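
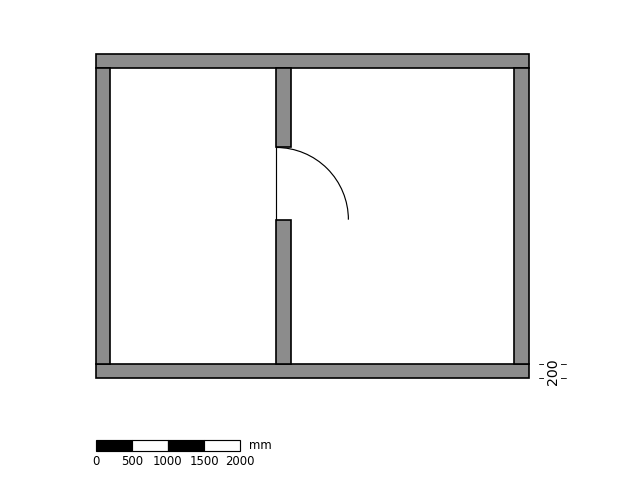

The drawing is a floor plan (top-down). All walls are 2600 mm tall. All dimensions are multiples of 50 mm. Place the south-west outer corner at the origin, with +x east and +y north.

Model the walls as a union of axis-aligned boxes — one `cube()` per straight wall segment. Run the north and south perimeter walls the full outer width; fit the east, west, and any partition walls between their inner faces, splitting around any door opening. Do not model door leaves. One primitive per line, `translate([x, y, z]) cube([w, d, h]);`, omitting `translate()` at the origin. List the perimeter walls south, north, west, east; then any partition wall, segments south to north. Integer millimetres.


cube([6000, 200, 2600]);
translate([0, 4300, 0]) cube([6000, 200, 2600]);
translate([0, 200, 0]) cube([200, 4100, 2600]);
translate([5800, 200, 0]) cube([200, 4100, 2600]);
translate([2500, 200, 0]) cube([200, 2000, 2600]);
translate([2500, 3200, 0]) cube([200, 1100, 2600]);


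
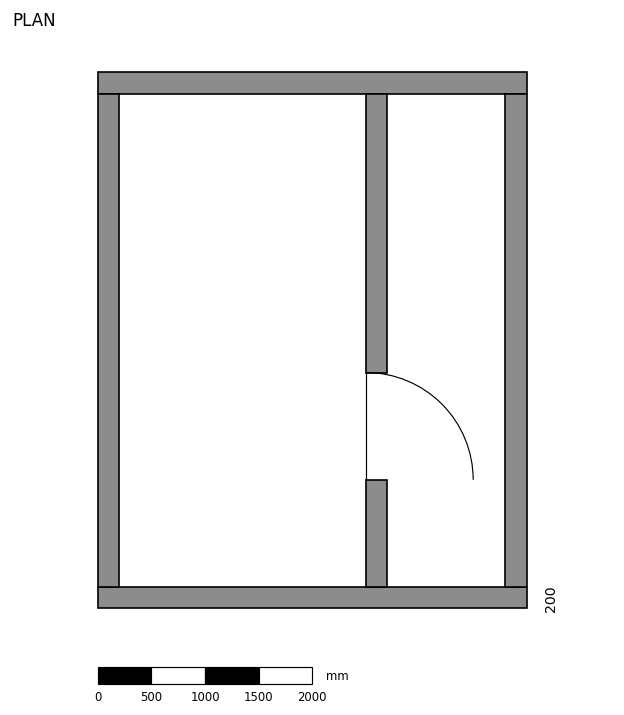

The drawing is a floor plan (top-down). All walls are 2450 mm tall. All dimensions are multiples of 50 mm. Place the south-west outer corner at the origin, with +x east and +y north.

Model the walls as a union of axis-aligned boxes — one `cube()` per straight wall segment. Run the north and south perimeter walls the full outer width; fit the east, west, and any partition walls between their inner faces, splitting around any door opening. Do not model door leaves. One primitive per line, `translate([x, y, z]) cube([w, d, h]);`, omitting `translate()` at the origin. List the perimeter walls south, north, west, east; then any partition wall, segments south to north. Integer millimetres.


cube([4000, 200, 2450]);
translate([0, 4800, 0]) cube([4000, 200, 2450]);
translate([0, 200, 0]) cube([200, 4600, 2450]);
translate([3800, 200, 0]) cube([200, 4600, 2450]);
translate([2500, 200, 0]) cube([200, 1000, 2450]);
translate([2500, 2200, 0]) cube([200, 2600, 2450]);


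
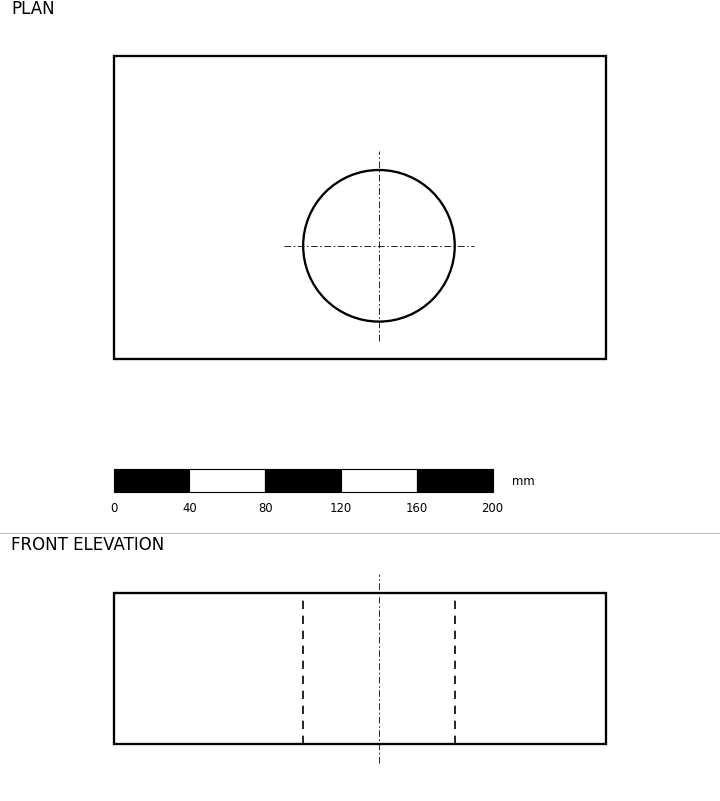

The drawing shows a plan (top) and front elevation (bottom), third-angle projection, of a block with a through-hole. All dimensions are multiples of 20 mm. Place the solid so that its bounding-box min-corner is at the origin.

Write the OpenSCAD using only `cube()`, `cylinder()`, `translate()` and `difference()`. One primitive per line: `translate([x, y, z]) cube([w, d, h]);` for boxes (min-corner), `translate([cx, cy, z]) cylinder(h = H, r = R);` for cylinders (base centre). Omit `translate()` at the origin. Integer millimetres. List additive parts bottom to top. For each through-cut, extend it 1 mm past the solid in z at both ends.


difference() {
  cube([260, 160, 80]);
  translate([140, 60, -1]) cylinder(h = 82, r = 40);
}


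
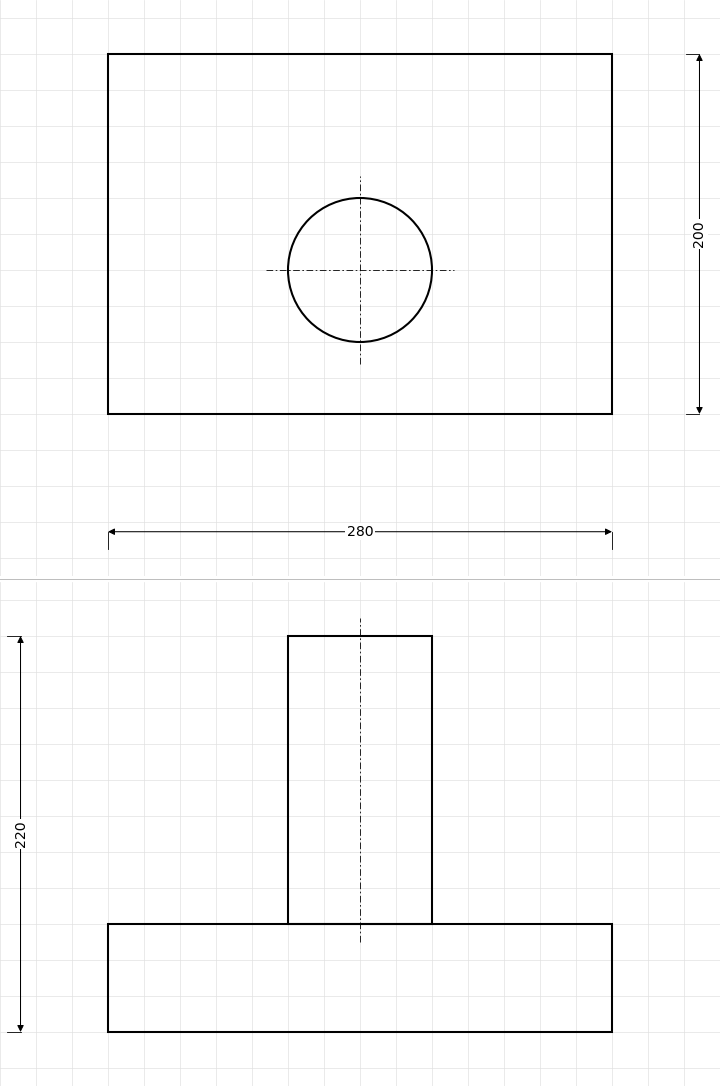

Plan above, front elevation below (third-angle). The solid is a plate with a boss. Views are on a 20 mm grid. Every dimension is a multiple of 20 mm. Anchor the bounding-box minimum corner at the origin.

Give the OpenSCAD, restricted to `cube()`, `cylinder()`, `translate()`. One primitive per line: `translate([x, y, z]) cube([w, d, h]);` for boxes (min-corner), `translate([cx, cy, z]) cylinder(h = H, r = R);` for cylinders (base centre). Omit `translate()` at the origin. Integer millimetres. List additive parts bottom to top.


cube([280, 200, 60]);
translate([140, 80, 60]) cylinder(h = 160, r = 40);


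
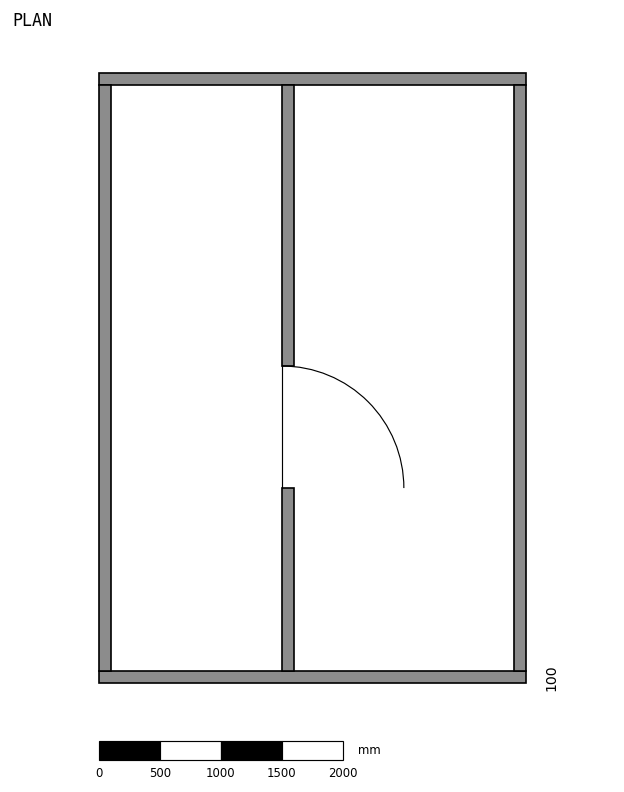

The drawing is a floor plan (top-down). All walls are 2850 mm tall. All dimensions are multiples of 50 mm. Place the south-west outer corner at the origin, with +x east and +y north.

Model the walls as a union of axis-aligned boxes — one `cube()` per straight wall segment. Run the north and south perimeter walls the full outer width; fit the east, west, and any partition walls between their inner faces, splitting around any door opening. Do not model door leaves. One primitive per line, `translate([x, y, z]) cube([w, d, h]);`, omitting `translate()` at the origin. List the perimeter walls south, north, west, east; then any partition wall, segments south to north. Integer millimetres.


cube([3500, 100, 2850]);
translate([0, 4900, 0]) cube([3500, 100, 2850]);
translate([0, 100, 0]) cube([100, 4800, 2850]);
translate([3400, 100, 0]) cube([100, 4800, 2850]);
translate([1500, 100, 0]) cube([100, 1500, 2850]);
translate([1500, 2600, 0]) cube([100, 2300, 2850]);


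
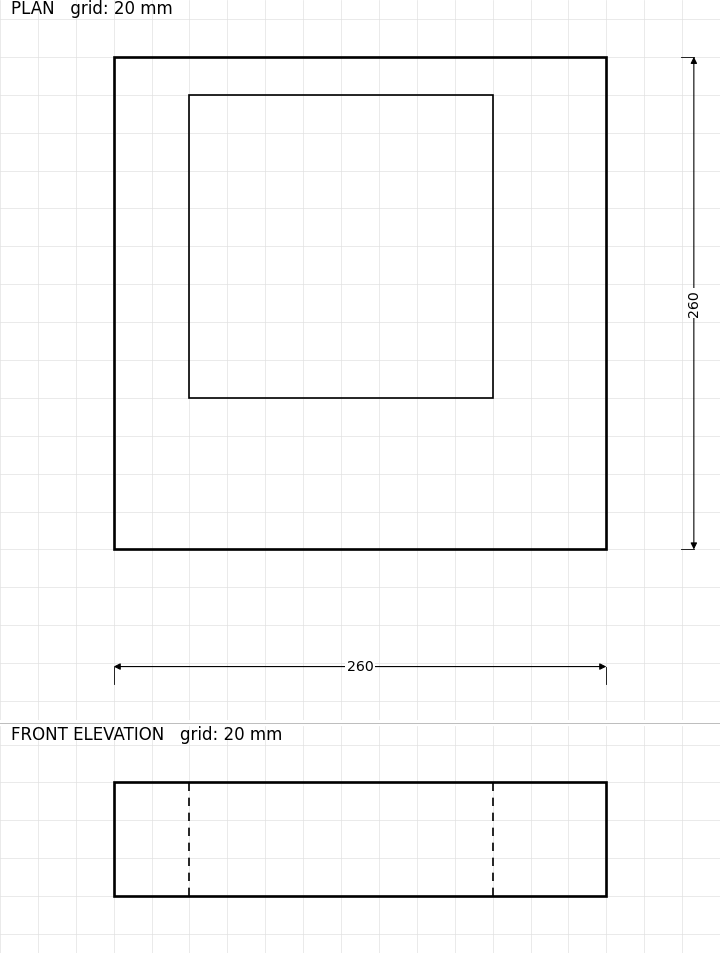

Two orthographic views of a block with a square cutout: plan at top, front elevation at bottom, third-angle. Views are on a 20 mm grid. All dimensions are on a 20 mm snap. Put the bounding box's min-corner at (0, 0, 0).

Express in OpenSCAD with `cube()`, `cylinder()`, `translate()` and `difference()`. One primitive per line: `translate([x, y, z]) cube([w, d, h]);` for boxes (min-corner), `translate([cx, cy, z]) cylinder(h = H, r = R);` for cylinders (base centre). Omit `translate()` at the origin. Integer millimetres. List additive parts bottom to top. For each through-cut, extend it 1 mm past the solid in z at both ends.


difference() {
  cube([260, 260, 60]);
  translate([40, 80, -1]) cube([160, 160, 62]);
}


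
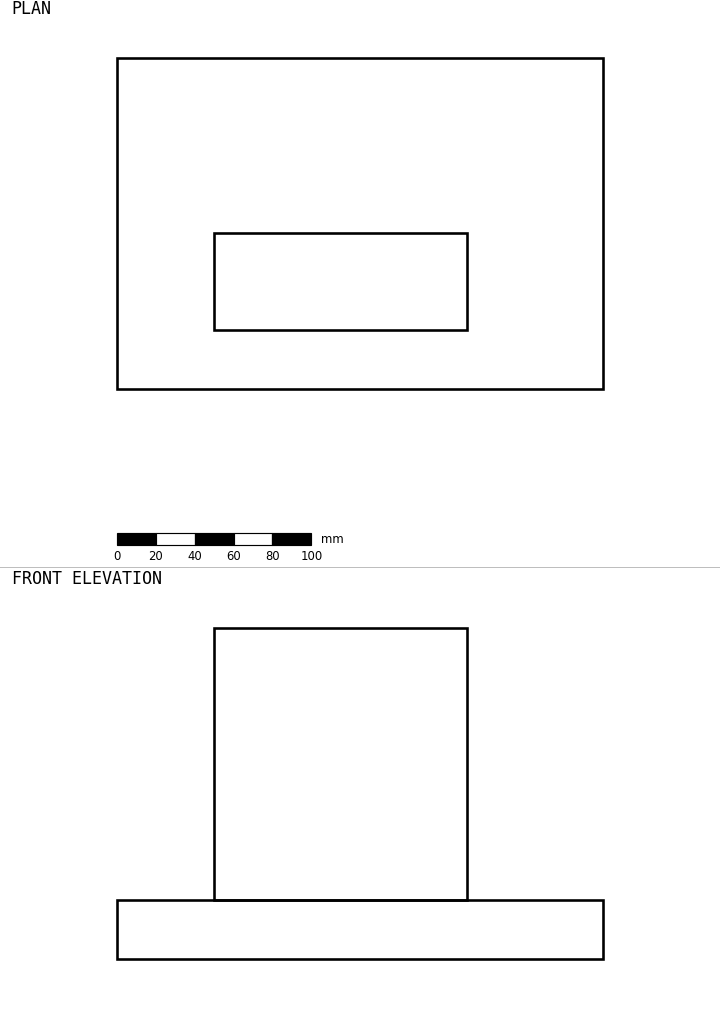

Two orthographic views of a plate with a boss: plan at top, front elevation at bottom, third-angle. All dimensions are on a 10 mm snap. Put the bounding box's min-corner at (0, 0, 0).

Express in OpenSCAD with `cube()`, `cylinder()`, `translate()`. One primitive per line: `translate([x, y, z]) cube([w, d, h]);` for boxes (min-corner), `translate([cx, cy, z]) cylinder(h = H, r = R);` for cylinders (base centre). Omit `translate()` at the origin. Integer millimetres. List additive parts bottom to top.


cube([250, 170, 30]);
translate([50, 30, 30]) cube([130, 50, 140]);


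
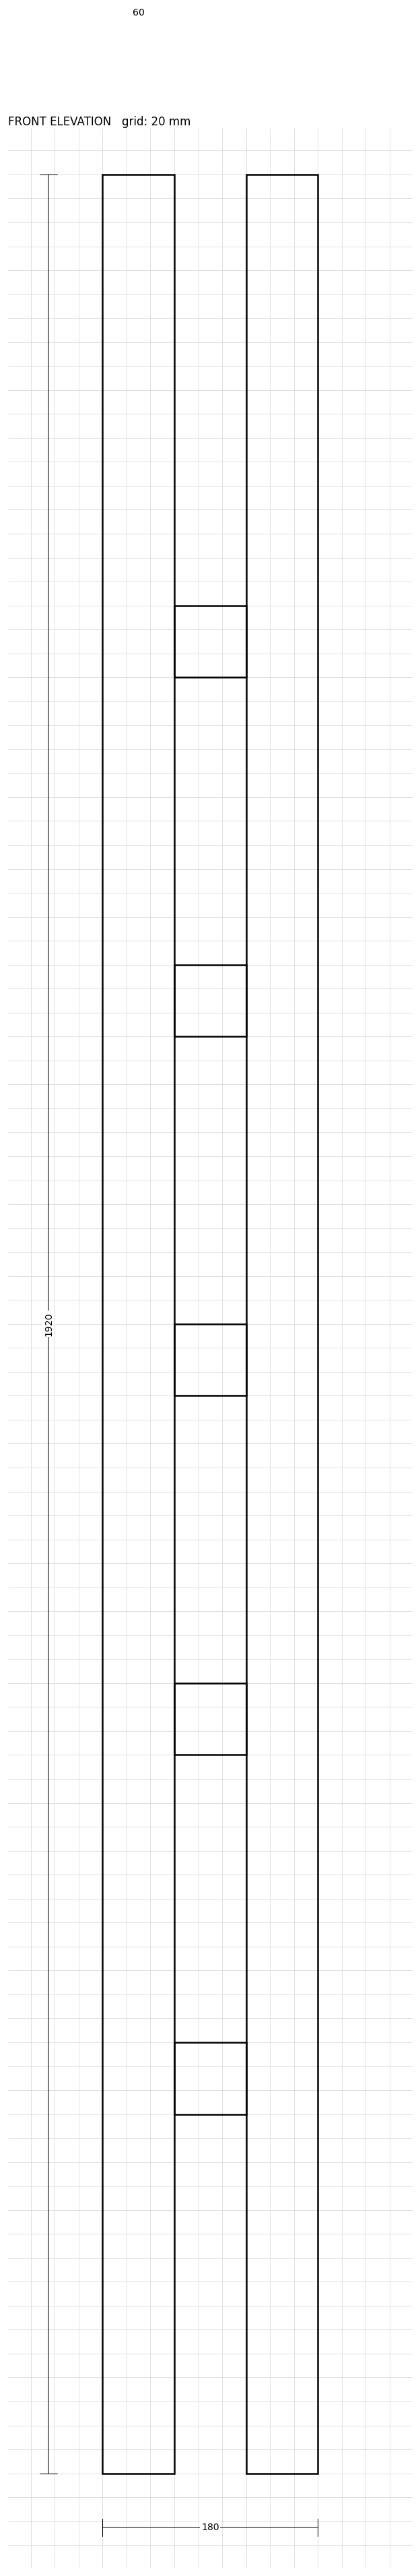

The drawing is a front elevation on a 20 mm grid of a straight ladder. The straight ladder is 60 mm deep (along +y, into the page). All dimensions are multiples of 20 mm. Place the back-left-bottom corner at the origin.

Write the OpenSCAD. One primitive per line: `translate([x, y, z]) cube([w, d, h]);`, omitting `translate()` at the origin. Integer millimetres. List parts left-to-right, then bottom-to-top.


cube([60, 60, 1920]);
translate([60, 0, 300]) cube([60, 60, 60]);
translate([60, 0, 600]) cube([60, 60, 60]);
translate([60, 0, 900]) cube([60, 60, 60]);
translate([60, 0, 1200]) cube([60, 60, 60]);
translate([60, 0, 1500]) cube([60, 60, 60]);
translate([120, 0, 0]) cube([60, 60, 1920]);


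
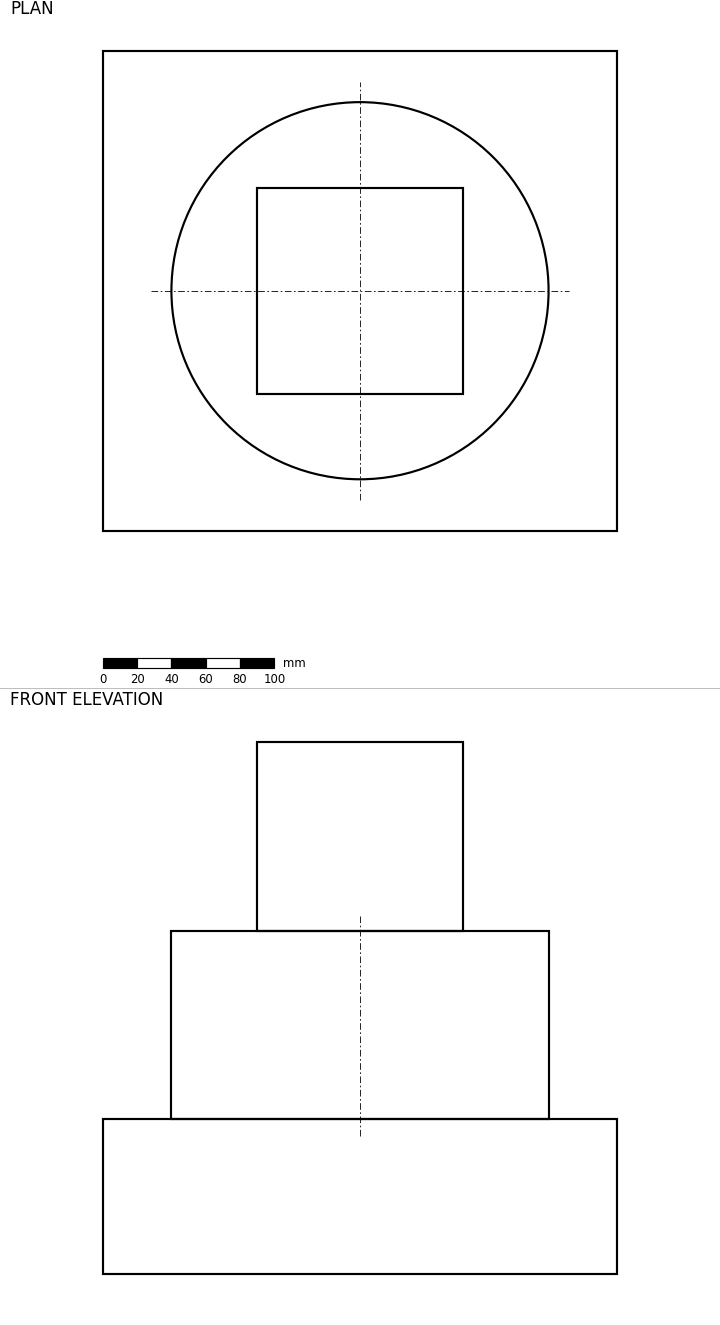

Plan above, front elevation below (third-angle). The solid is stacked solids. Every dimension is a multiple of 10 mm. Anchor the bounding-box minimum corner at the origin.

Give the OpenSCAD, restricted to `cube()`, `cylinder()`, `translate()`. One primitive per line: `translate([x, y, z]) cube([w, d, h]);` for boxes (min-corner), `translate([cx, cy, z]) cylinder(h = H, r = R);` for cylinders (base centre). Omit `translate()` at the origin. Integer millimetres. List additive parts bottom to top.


cube([300, 280, 90]);
translate([150, 140, 90]) cylinder(h = 110, r = 110);
translate([90, 80, 200]) cube([120, 120, 110]);


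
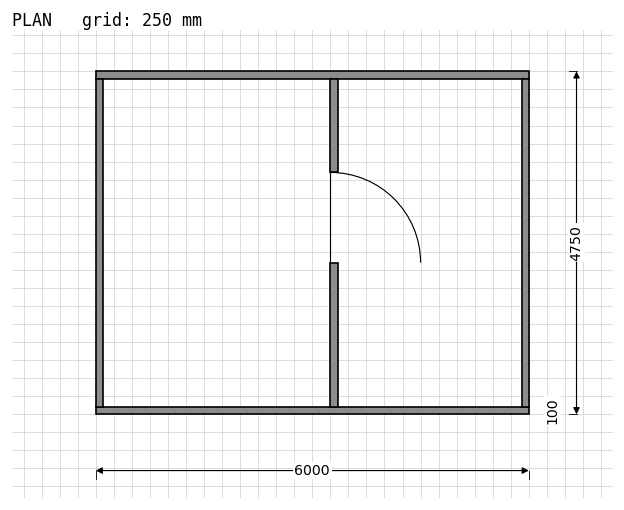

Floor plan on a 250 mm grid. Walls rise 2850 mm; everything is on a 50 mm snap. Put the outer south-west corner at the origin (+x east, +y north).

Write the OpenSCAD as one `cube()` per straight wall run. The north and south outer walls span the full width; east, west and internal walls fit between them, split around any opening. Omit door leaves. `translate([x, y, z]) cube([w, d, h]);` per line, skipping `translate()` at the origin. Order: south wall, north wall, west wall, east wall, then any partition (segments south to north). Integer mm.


cube([6000, 100, 2850]);
translate([0, 4650, 0]) cube([6000, 100, 2850]);
translate([0, 100, 0]) cube([100, 4550, 2850]);
translate([5900, 100, 0]) cube([100, 4550, 2850]);
translate([3250, 100, 0]) cube([100, 2000, 2850]);
translate([3250, 3350, 0]) cube([100, 1300, 2850]);


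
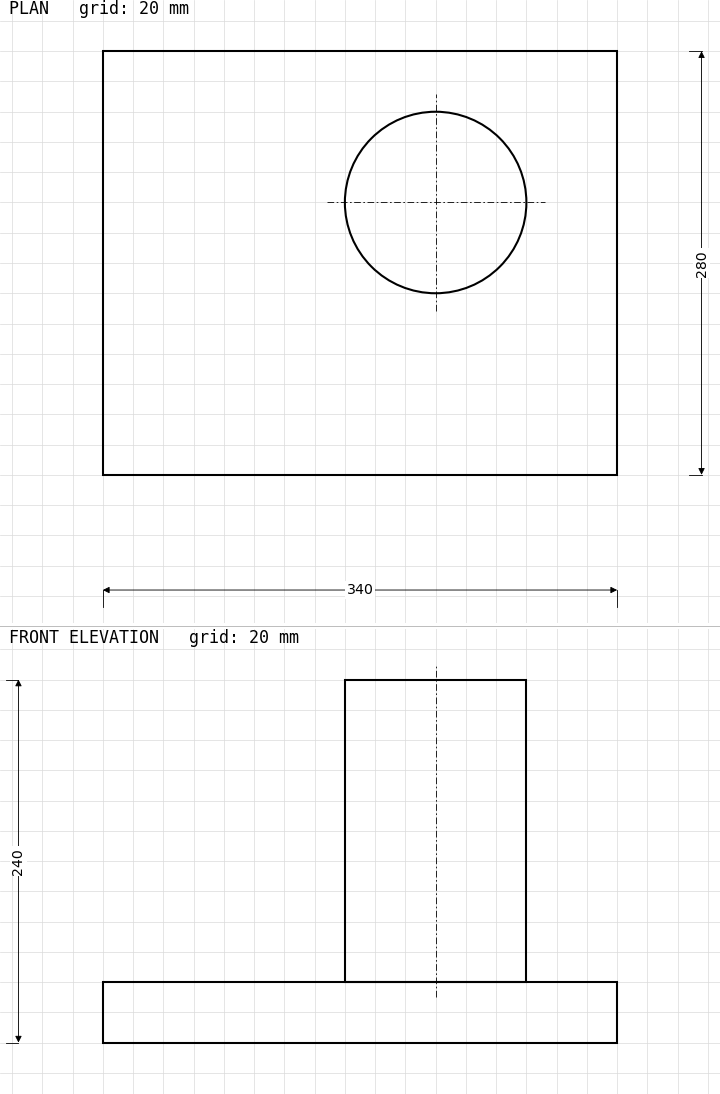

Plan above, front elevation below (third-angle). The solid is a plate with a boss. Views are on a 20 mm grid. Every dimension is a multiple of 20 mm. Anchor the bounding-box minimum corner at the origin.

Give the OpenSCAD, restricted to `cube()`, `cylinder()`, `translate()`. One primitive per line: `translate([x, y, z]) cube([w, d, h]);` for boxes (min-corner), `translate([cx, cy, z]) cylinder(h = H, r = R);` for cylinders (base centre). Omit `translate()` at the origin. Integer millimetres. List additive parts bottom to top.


cube([340, 280, 40]);
translate([220, 180, 40]) cylinder(h = 200, r = 60);


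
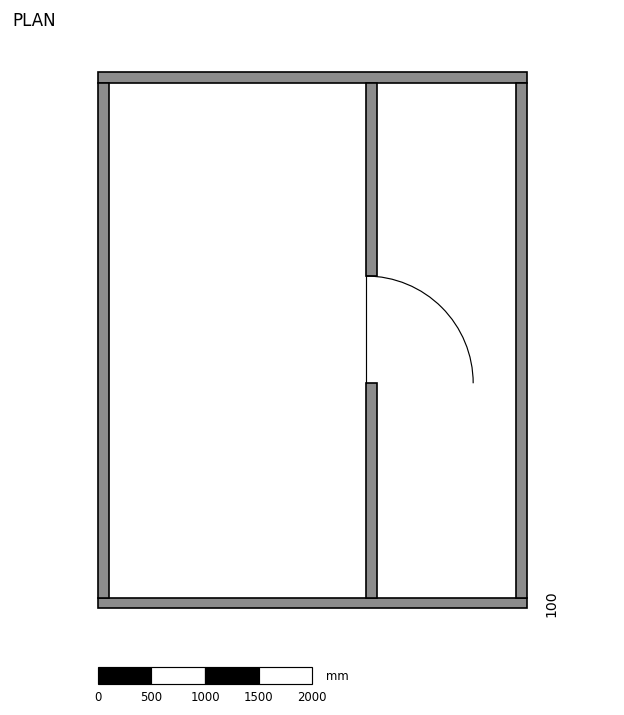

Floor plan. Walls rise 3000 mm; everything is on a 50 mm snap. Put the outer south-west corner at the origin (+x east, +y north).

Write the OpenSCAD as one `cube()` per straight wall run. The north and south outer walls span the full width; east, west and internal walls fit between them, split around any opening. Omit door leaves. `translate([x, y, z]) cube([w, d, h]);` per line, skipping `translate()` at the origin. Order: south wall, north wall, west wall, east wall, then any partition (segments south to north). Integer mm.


cube([4000, 100, 3000]);
translate([0, 4900, 0]) cube([4000, 100, 3000]);
translate([0, 100, 0]) cube([100, 4800, 3000]);
translate([3900, 100, 0]) cube([100, 4800, 3000]);
translate([2500, 100, 0]) cube([100, 2000, 3000]);
translate([2500, 3100, 0]) cube([100, 1800, 3000]);


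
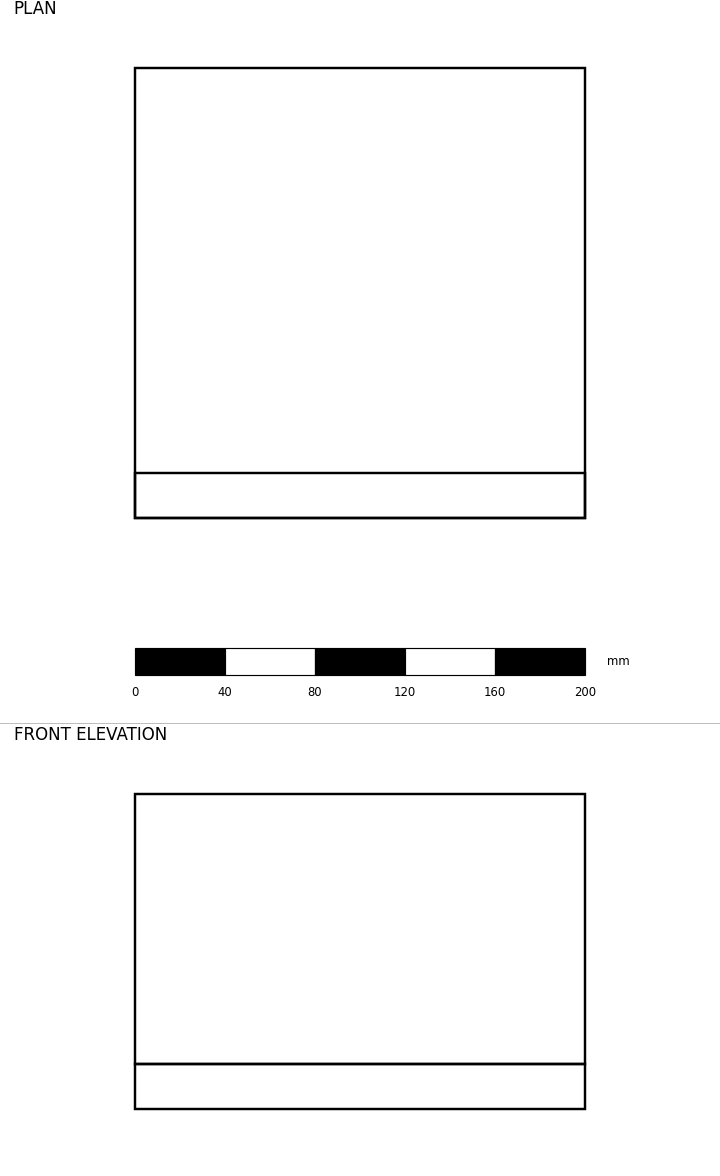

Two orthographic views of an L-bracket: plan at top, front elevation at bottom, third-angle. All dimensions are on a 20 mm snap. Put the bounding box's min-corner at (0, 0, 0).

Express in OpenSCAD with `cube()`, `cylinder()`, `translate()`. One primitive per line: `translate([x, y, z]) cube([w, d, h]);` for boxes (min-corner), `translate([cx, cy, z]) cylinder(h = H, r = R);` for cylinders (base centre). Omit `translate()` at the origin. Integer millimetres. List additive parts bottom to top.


cube([200, 200, 20]);
translate([0, 0, 20]) cube([200, 20, 120]);


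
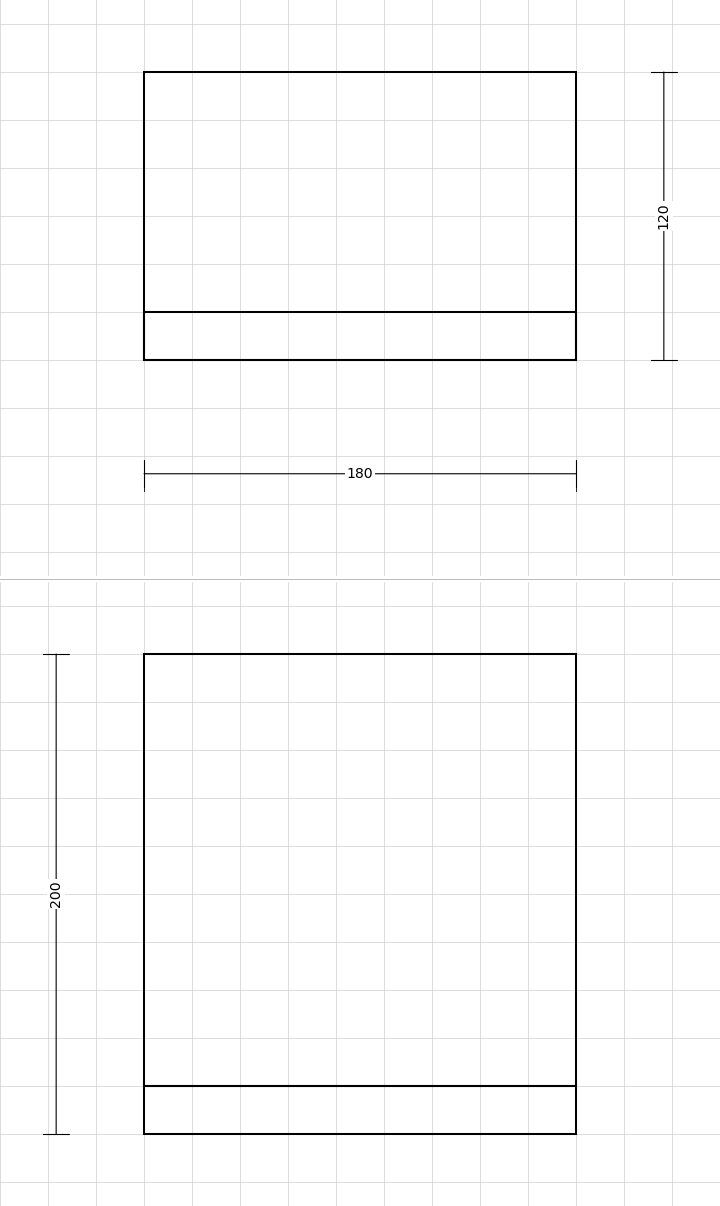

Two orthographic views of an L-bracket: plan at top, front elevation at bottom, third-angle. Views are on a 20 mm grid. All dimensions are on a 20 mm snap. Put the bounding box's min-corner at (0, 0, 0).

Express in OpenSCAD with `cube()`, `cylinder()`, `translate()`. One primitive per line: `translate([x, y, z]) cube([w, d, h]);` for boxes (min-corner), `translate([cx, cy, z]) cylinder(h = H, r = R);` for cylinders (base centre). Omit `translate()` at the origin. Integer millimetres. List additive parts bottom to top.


cube([180, 120, 20]);
translate([0, 0, 20]) cube([180, 20, 180]);


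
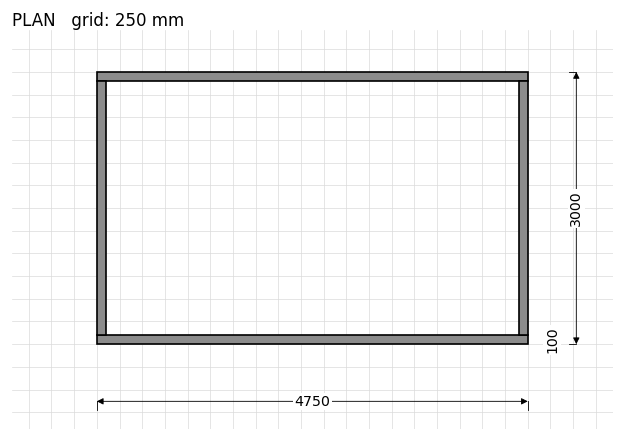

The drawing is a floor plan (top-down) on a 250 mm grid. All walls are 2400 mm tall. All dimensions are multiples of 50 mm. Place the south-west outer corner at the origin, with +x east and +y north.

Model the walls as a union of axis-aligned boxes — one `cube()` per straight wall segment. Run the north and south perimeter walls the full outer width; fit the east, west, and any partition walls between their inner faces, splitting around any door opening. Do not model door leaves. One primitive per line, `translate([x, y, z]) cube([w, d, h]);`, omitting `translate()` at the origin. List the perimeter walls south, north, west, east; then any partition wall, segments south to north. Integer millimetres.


cube([4750, 100, 2400]);
translate([0, 2900, 0]) cube([4750, 100, 2400]);
translate([0, 100, 0]) cube([100, 2800, 2400]);
translate([4650, 100, 0]) cube([100, 2800, 2400]);


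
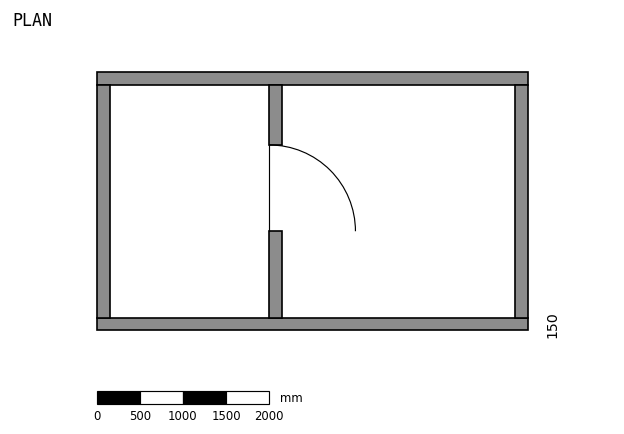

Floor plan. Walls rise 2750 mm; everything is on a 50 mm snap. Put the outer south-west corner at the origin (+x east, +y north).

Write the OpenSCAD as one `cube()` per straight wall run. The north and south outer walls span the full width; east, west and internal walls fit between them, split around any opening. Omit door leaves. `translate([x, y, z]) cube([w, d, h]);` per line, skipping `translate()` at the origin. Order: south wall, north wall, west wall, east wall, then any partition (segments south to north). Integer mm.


cube([5000, 150, 2750]);
translate([0, 2850, 0]) cube([5000, 150, 2750]);
translate([0, 150, 0]) cube([150, 2700, 2750]);
translate([4850, 150, 0]) cube([150, 2700, 2750]);
translate([2000, 150, 0]) cube([150, 1000, 2750]);
translate([2000, 2150, 0]) cube([150, 700, 2750]);


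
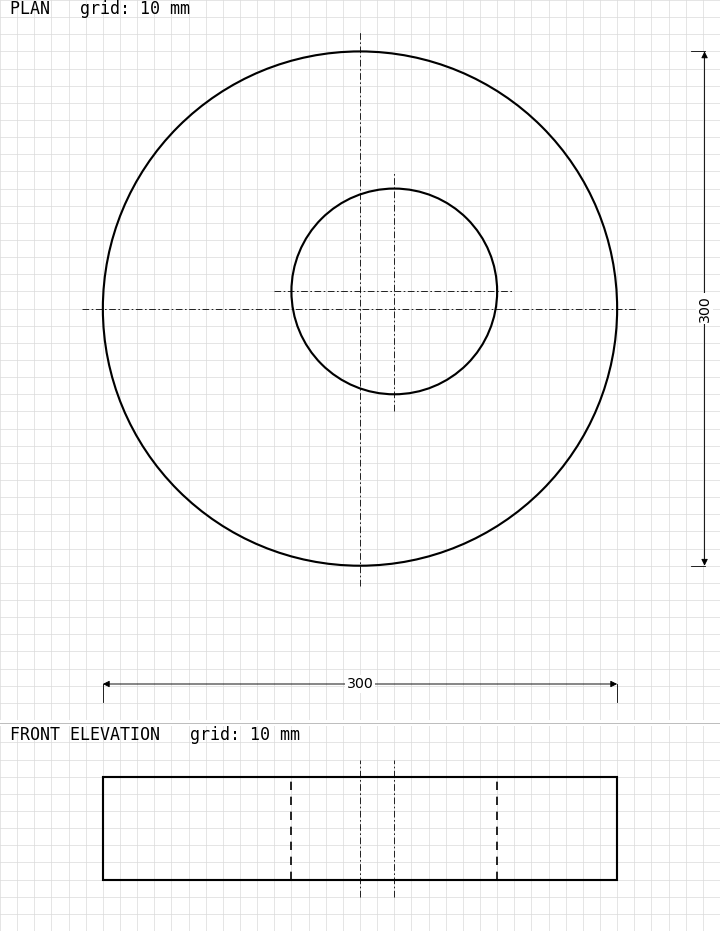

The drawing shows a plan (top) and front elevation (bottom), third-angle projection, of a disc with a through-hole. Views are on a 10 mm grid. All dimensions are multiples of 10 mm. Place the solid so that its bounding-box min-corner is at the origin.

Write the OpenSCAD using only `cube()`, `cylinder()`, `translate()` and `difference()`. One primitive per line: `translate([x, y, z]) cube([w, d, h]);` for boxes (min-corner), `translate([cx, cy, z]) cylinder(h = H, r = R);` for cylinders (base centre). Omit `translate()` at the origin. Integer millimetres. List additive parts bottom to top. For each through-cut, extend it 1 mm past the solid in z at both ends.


difference() {
  translate([150, 150, 0]) cylinder(h = 60, r = 150);
  translate([170, 160, -1]) cylinder(h = 62, r = 60);
}


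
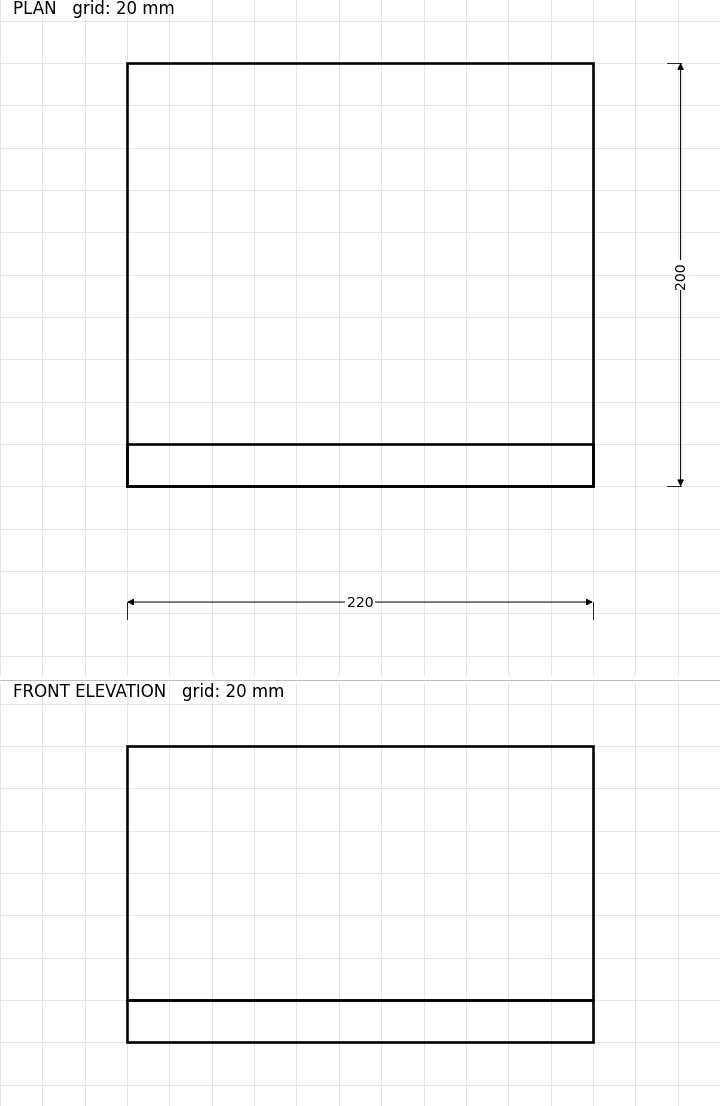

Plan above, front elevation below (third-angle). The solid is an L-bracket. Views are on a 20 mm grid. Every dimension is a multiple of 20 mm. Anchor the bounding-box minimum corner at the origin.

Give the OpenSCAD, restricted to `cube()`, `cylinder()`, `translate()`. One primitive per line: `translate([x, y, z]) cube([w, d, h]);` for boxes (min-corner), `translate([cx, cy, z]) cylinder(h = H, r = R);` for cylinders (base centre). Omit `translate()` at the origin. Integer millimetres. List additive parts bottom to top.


cube([220, 200, 20]);
translate([0, 0, 20]) cube([220, 20, 120]);


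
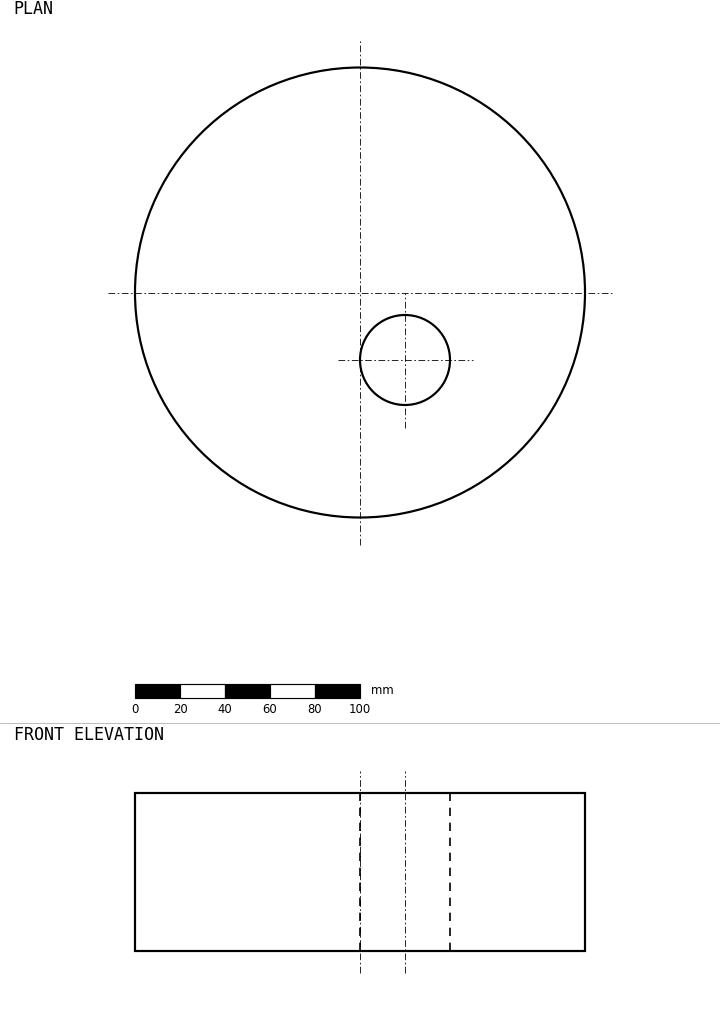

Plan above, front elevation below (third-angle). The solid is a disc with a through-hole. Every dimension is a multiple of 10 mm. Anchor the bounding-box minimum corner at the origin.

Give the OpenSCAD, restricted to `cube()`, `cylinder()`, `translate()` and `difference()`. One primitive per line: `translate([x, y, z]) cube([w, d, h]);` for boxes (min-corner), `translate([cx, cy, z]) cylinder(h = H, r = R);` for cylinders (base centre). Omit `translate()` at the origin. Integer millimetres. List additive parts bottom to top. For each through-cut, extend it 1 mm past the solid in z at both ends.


difference() {
  translate([100, 100, 0]) cylinder(h = 70, r = 100);
  translate([120, 70, -1]) cylinder(h = 72, r = 20);
}


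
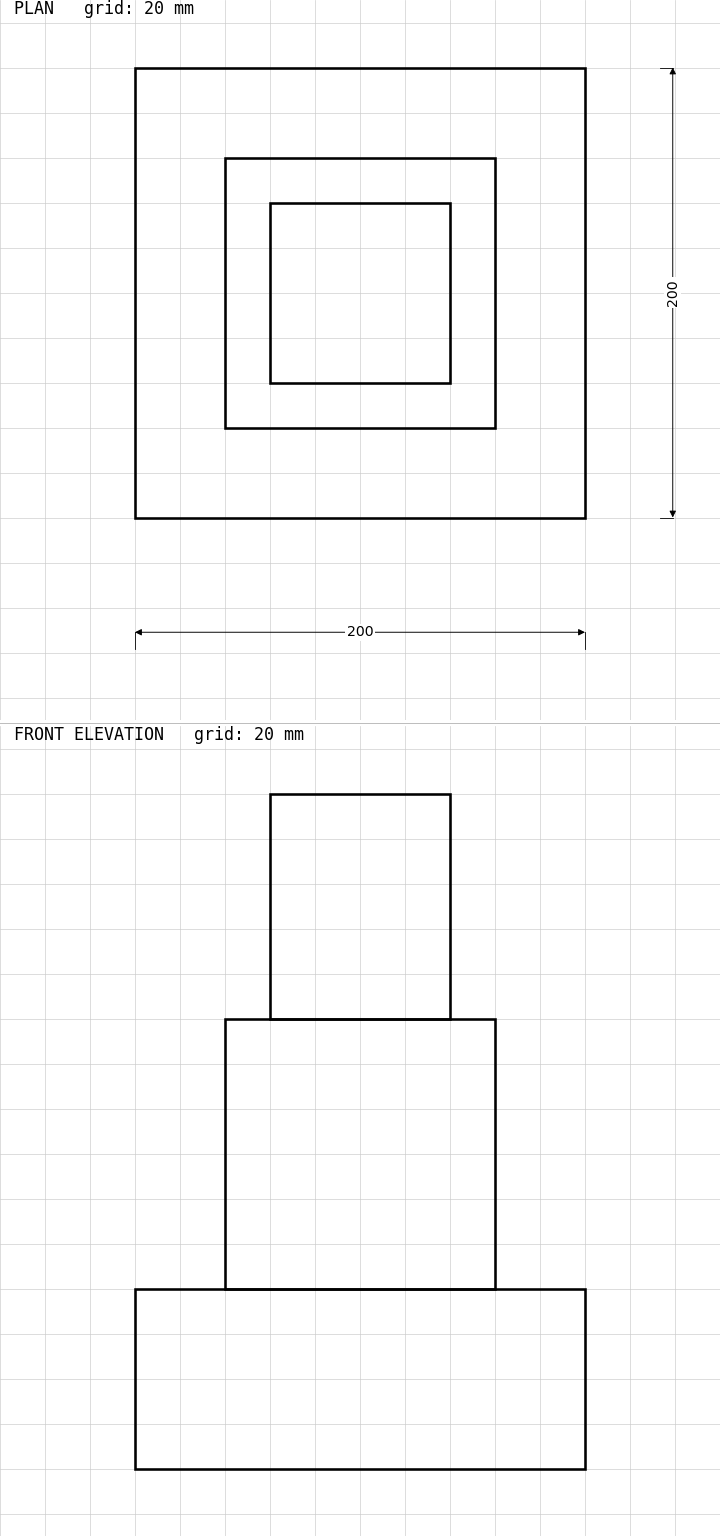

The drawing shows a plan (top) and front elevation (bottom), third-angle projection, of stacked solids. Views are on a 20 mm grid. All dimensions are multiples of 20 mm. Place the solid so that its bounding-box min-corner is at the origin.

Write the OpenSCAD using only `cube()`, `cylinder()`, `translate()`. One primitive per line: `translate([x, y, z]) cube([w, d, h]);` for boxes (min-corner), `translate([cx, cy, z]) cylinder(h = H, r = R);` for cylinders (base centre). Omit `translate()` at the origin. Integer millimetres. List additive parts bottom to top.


cube([200, 200, 80]);
translate([40, 40, 80]) cube([120, 120, 120]);
translate([60, 60, 200]) cube([80, 80, 100]);


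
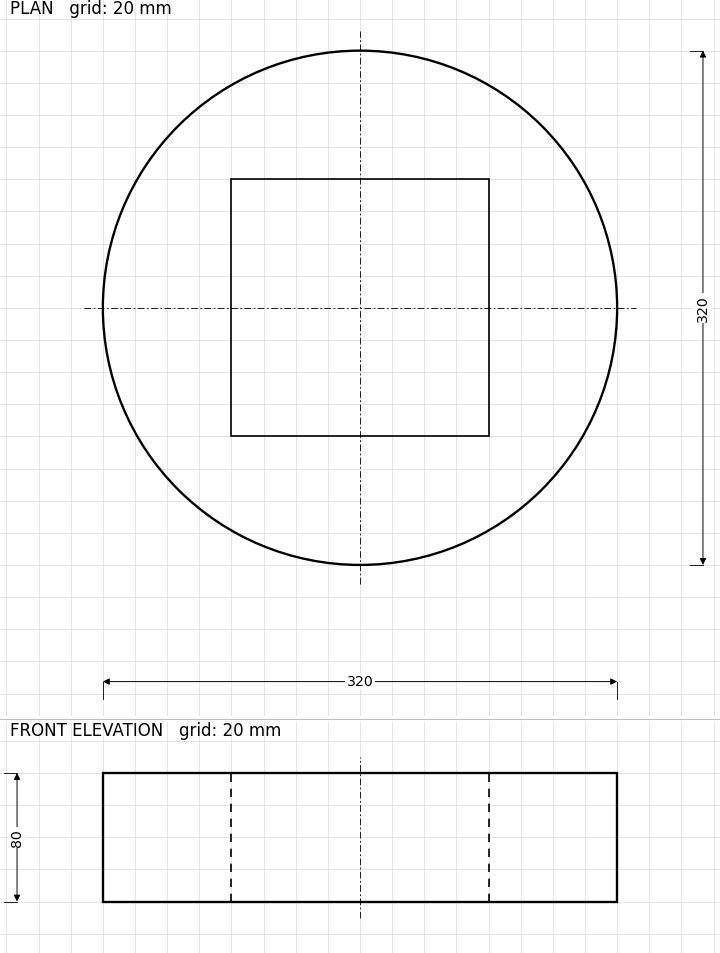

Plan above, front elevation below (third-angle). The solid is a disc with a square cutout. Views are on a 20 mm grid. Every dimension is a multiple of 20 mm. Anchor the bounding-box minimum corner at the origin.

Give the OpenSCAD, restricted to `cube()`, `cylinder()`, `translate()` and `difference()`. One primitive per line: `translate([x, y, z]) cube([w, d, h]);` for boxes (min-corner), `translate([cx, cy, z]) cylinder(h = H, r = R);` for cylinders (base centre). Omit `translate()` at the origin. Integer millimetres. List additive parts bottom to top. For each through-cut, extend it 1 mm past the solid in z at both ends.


difference() {
  translate([160, 160, 0]) cylinder(h = 80, r = 160);
  translate([80, 80, -1]) cube([160, 160, 82]);
}


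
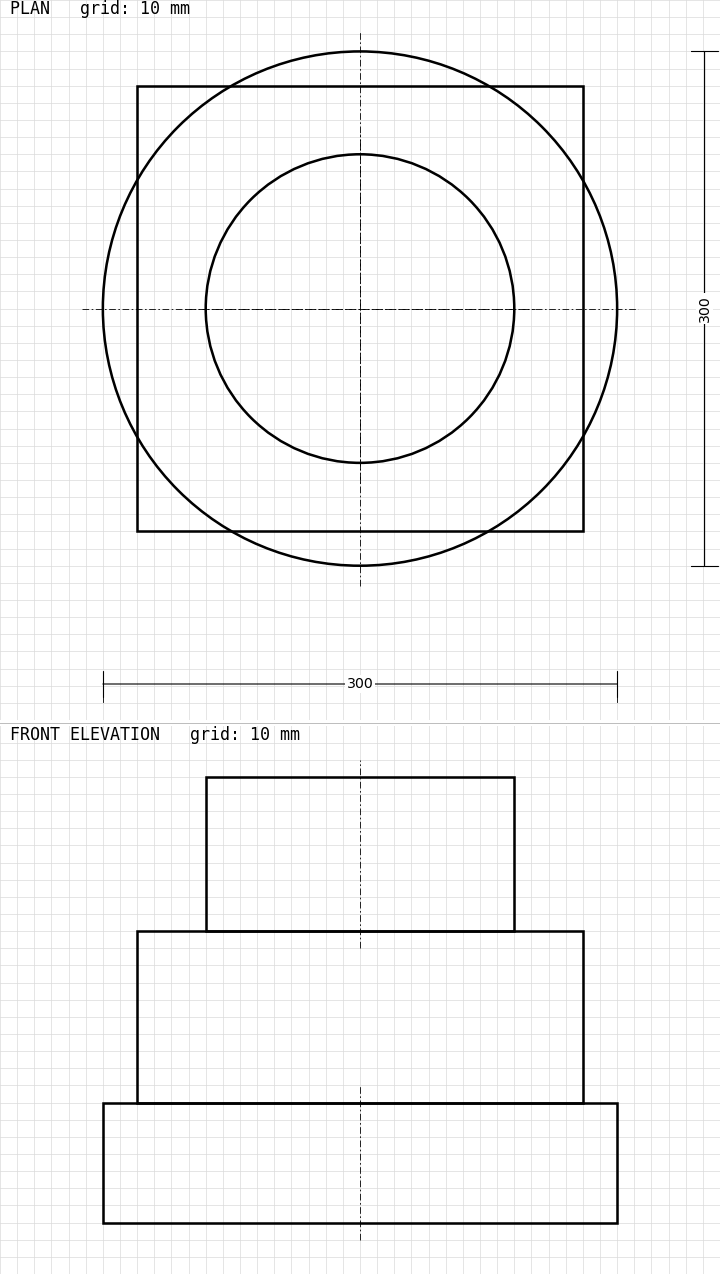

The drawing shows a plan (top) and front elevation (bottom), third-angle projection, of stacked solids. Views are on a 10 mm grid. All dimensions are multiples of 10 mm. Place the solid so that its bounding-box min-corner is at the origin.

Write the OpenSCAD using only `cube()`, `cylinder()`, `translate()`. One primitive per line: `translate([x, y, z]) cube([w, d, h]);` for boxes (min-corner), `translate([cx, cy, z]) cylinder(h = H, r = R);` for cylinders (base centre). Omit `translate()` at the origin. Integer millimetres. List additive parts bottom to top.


translate([150, 150, 0]) cylinder(h = 70, r = 150);
translate([20, 20, 70]) cube([260, 260, 100]);
translate([150, 150, 170]) cylinder(h = 90, r = 90);


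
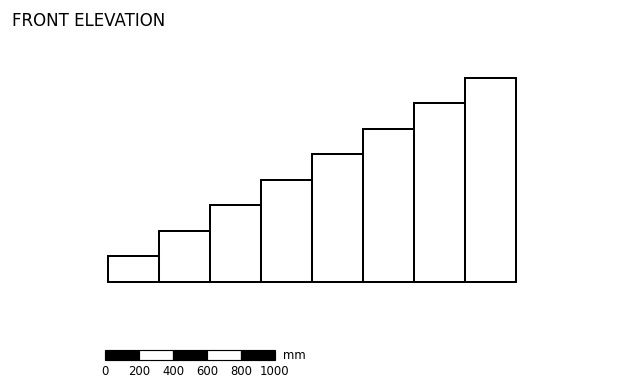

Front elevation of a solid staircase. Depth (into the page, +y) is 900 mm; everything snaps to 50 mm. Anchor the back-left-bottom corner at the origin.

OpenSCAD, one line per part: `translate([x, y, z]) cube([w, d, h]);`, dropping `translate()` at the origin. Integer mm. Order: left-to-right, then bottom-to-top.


cube([300, 900, 150]);
translate([300, 0, 0]) cube([300, 900, 300]);
translate([600, 0, 0]) cube([300, 900, 450]);
translate([900, 0, 0]) cube([300, 900, 600]);
translate([1200, 0, 0]) cube([300, 900, 750]);
translate([1500, 0, 0]) cube([300, 900, 900]);
translate([1800, 0, 0]) cube([300, 900, 1050]);
translate([2100, 0, 0]) cube([300, 900, 1200]);


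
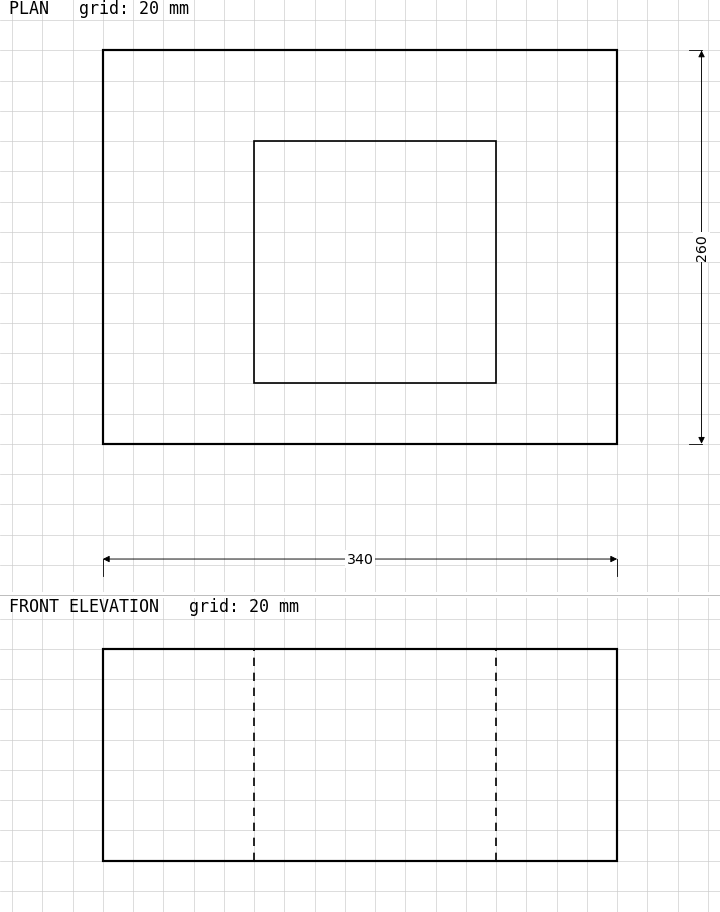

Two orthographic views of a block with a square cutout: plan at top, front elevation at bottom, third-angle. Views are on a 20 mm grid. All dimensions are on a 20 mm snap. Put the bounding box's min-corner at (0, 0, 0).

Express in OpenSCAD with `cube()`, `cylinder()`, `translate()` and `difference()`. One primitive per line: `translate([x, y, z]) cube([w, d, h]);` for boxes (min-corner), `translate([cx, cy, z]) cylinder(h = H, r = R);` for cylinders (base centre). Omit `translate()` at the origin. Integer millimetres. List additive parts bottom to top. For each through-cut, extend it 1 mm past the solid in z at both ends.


difference() {
  cube([340, 260, 140]);
  translate([100, 40, -1]) cube([160, 160, 142]);
}


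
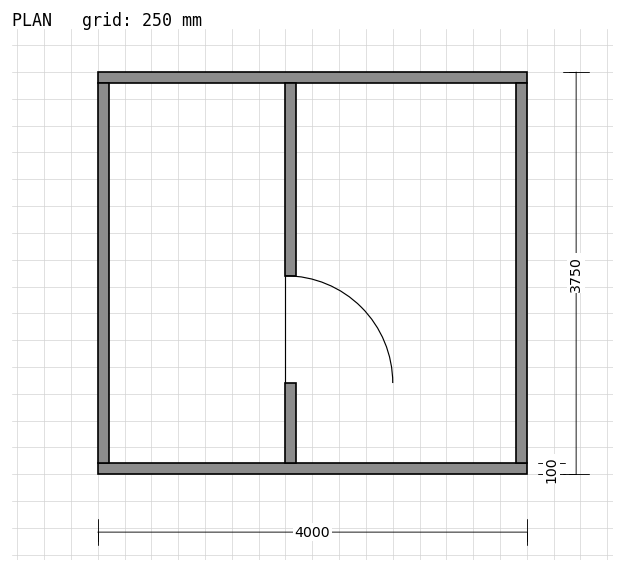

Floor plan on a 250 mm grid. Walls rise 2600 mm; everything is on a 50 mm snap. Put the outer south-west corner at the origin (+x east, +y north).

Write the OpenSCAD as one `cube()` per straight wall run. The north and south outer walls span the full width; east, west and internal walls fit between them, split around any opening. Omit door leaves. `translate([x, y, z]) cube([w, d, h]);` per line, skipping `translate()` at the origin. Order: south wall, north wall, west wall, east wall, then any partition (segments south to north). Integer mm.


cube([4000, 100, 2600]);
translate([0, 3650, 0]) cube([4000, 100, 2600]);
translate([0, 100, 0]) cube([100, 3550, 2600]);
translate([3900, 100, 0]) cube([100, 3550, 2600]);
translate([1750, 100, 0]) cube([100, 750, 2600]);
translate([1750, 1850, 0]) cube([100, 1800, 2600]);


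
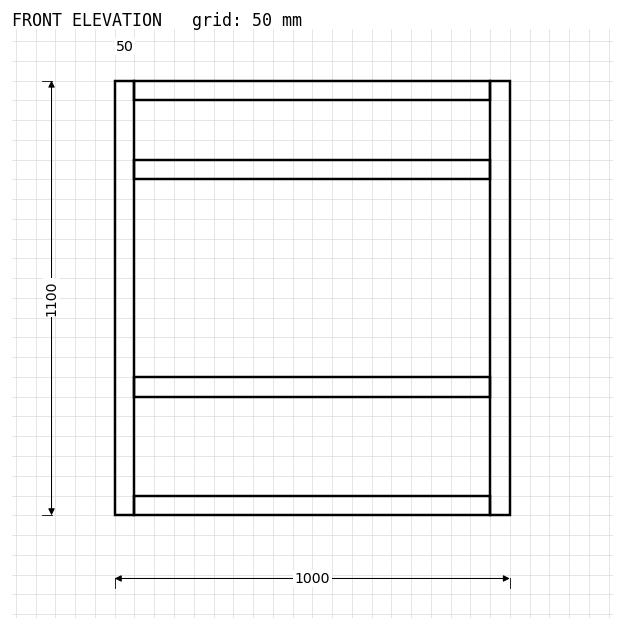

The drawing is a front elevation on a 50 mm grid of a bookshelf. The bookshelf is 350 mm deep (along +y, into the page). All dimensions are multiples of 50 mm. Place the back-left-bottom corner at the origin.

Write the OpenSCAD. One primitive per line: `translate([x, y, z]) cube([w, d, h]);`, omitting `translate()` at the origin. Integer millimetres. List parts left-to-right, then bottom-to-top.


cube([50, 350, 1100]);
translate([50, 0, 0]) cube([900, 350, 50]);
translate([50, 0, 300]) cube([900, 350, 50]);
translate([50, 0, 850]) cube([900, 350, 50]);
translate([50, 0, 1050]) cube([900, 350, 50]);
translate([950, 0, 0]) cube([50, 350, 1100]);


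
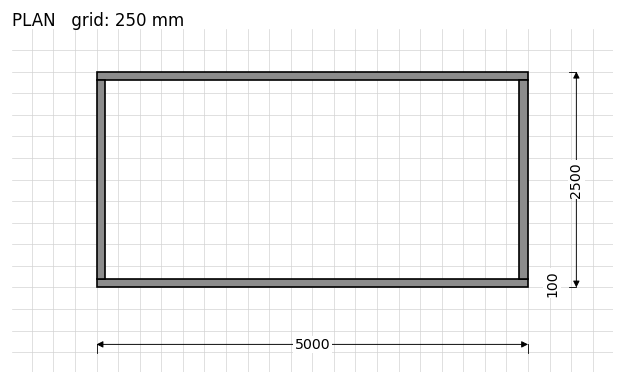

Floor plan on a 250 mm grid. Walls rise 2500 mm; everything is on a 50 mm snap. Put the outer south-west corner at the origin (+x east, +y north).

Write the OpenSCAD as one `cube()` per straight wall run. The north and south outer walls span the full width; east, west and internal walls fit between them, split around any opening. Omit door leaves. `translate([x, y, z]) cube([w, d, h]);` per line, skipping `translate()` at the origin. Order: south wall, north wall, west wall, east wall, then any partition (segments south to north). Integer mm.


cube([5000, 100, 2500]);
translate([0, 2400, 0]) cube([5000, 100, 2500]);
translate([0, 100, 0]) cube([100, 2300, 2500]);
translate([4900, 100, 0]) cube([100, 2300, 2500]);


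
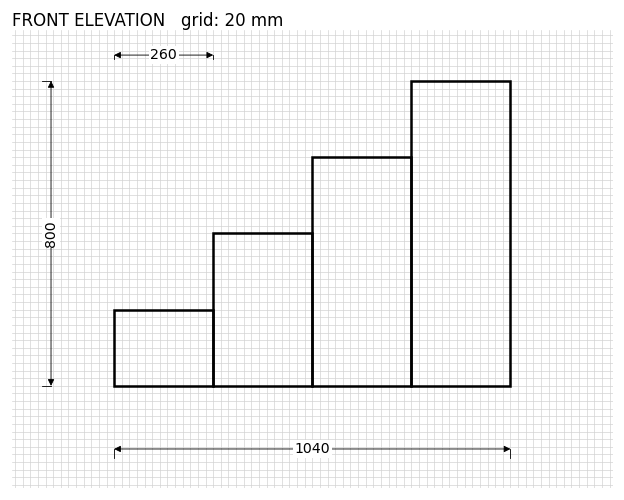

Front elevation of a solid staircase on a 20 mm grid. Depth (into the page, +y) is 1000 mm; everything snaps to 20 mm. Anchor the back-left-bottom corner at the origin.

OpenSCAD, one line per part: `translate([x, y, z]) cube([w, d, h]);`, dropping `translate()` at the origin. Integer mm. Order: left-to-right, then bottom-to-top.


cube([260, 1000, 200]);
translate([260, 0, 0]) cube([260, 1000, 400]);
translate([520, 0, 0]) cube([260, 1000, 600]);
translate([780, 0, 0]) cube([260, 1000, 800]);


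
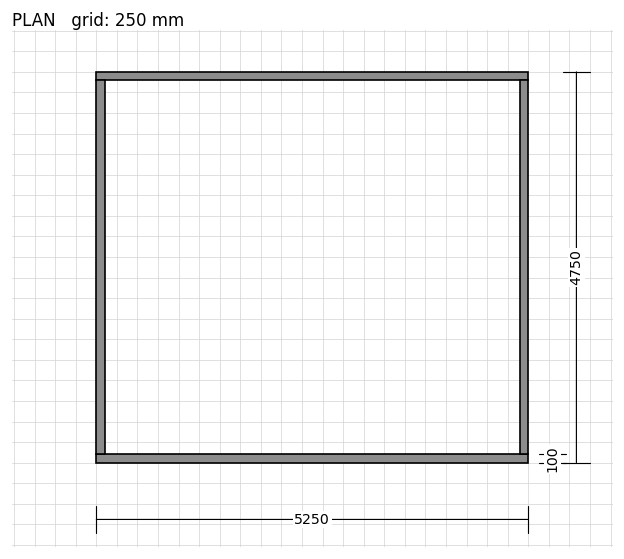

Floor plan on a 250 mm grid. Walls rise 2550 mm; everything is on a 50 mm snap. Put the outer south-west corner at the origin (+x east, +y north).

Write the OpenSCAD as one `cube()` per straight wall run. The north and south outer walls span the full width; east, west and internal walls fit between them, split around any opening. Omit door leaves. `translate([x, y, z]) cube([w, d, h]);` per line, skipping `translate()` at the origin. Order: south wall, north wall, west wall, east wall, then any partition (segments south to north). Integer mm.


cube([5250, 100, 2550]);
translate([0, 4650, 0]) cube([5250, 100, 2550]);
translate([0, 100, 0]) cube([100, 4550, 2550]);
translate([5150, 100, 0]) cube([100, 4550, 2550]);


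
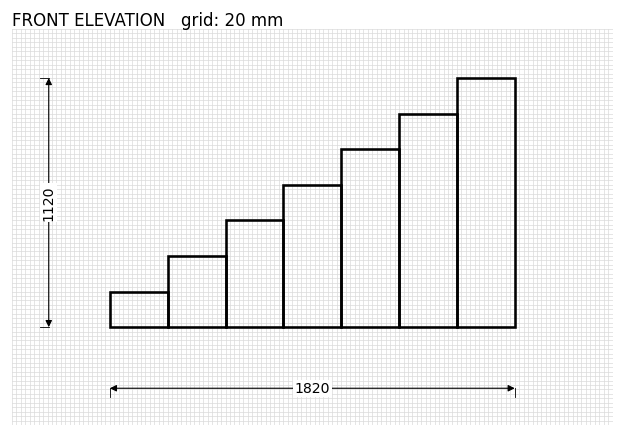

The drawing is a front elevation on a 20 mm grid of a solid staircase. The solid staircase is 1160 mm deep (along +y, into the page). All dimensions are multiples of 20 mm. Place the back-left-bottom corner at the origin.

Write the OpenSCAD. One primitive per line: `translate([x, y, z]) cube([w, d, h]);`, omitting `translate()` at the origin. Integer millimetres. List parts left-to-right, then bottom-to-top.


cube([260, 1160, 160]);
translate([260, 0, 0]) cube([260, 1160, 320]);
translate([520, 0, 0]) cube([260, 1160, 480]);
translate([780, 0, 0]) cube([260, 1160, 640]);
translate([1040, 0, 0]) cube([260, 1160, 800]);
translate([1300, 0, 0]) cube([260, 1160, 960]);
translate([1560, 0, 0]) cube([260, 1160, 1120]);


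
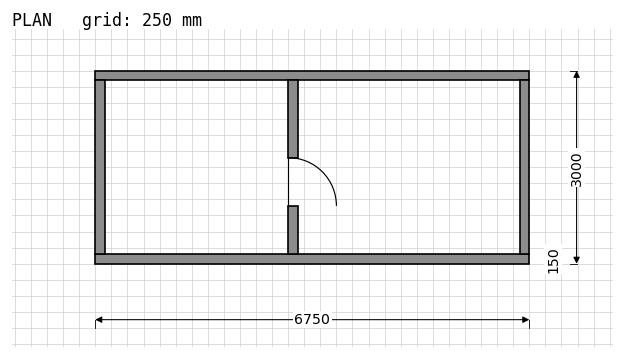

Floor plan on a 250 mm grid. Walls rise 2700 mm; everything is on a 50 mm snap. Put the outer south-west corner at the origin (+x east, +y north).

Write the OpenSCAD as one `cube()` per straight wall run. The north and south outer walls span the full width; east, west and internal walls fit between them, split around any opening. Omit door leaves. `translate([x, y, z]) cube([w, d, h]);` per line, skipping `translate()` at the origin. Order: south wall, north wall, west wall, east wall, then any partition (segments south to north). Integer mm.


cube([6750, 150, 2700]);
translate([0, 2850, 0]) cube([6750, 150, 2700]);
translate([0, 150, 0]) cube([150, 2700, 2700]);
translate([6600, 150, 0]) cube([150, 2700, 2700]);
translate([3000, 150, 0]) cube([150, 750, 2700]);
translate([3000, 1650, 0]) cube([150, 1200, 2700]);


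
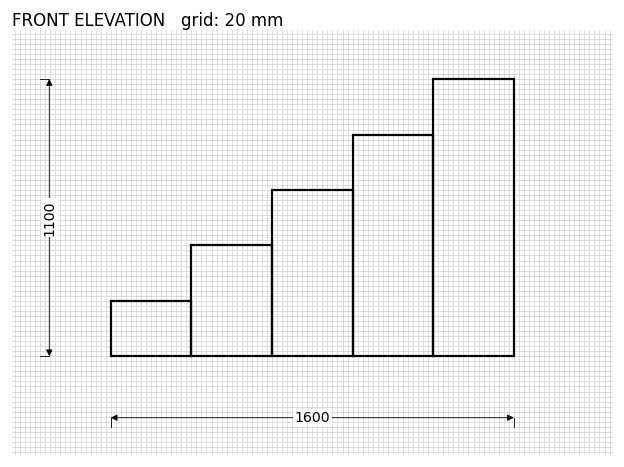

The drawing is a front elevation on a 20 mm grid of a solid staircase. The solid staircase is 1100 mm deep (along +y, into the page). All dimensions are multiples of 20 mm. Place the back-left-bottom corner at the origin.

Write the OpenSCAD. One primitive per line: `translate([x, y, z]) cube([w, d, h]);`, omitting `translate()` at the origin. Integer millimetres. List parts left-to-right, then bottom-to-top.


cube([320, 1100, 220]);
translate([320, 0, 0]) cube([320, 1100, 440]);
translate([640, 0, 0]) cube([320, 1100, 660]);
translate([960, 0, 0]) cube([320, 1100, 880]);
translate([1280, 0, 0]) cube([320, 1100, 1100]);


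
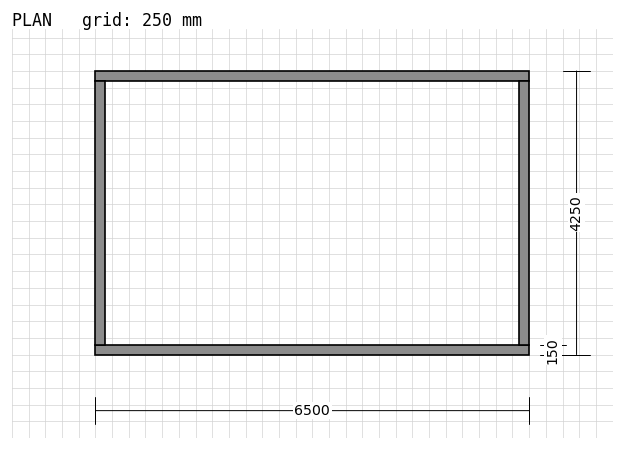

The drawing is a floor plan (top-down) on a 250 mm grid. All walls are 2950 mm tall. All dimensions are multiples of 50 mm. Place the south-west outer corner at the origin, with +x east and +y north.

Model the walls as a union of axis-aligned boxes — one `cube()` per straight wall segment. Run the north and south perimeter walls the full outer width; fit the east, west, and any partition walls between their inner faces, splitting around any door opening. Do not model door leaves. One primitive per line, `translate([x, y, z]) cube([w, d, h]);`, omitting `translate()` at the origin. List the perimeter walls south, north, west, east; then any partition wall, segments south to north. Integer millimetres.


cube([6500, 150, 2950]);
translate([0, 4100, 0]) cube([6500, 150, 2950]);
translate([0, 150, 0]) cube([150, 3950, 2950]);
translate([6350, 150, 0]) cube([150, 3950, 2950]);


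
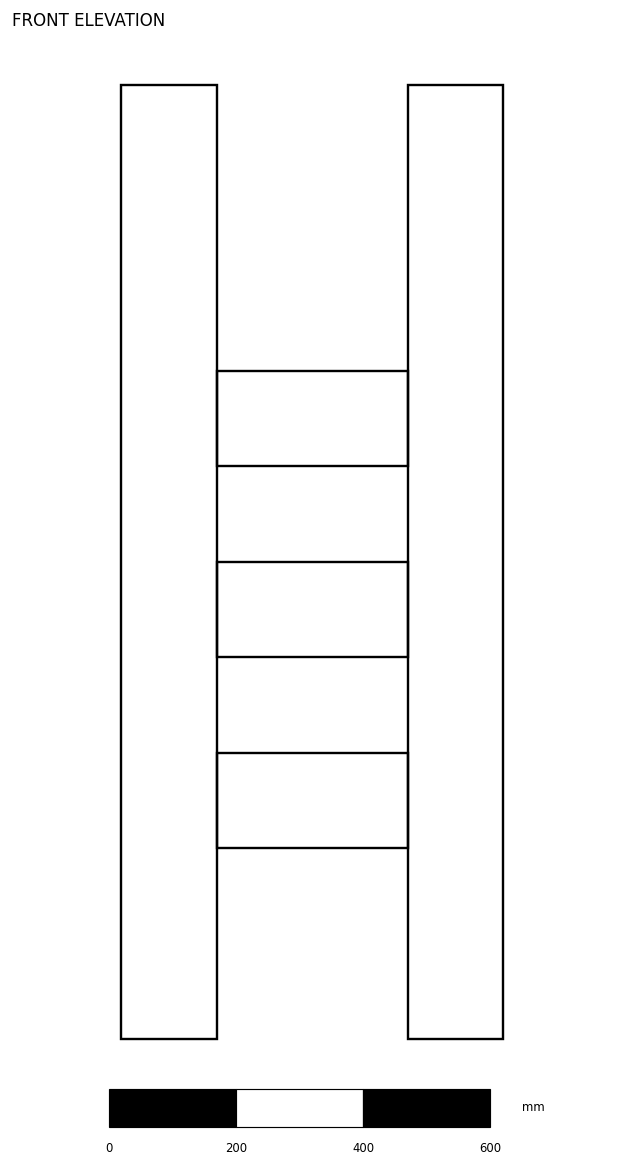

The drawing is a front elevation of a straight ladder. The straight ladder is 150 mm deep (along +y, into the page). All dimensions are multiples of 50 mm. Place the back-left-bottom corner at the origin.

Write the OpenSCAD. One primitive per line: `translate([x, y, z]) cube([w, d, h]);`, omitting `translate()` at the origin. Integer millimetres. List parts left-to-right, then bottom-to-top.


cube([150, 150, 1500]);
translate([150, 0, 300]) cube([300, 150, 150]);
translate([150, 0, 600]) cube([300, 150, 150]);
translate([150, 0, 900]) cube([300, 150, 150]);
translate([450, 0, 0]) cube([150, 150, 1500]);


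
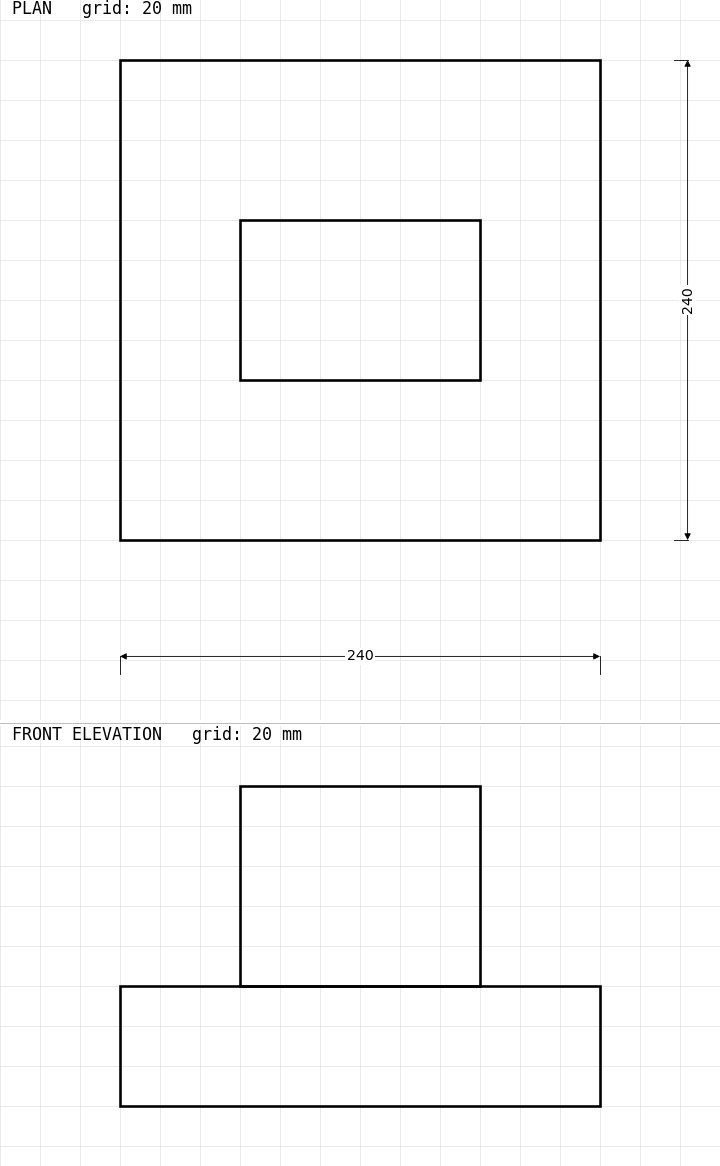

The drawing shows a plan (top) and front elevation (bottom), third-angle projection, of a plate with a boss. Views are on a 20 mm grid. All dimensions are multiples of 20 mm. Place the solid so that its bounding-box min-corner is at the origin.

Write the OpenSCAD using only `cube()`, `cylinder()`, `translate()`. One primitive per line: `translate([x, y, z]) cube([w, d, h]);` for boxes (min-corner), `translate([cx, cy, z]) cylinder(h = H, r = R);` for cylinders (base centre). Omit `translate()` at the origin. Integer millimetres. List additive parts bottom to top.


cube([240, 240, 60]);
translate([60, 80, 60]) cube([120, 80, 100]);


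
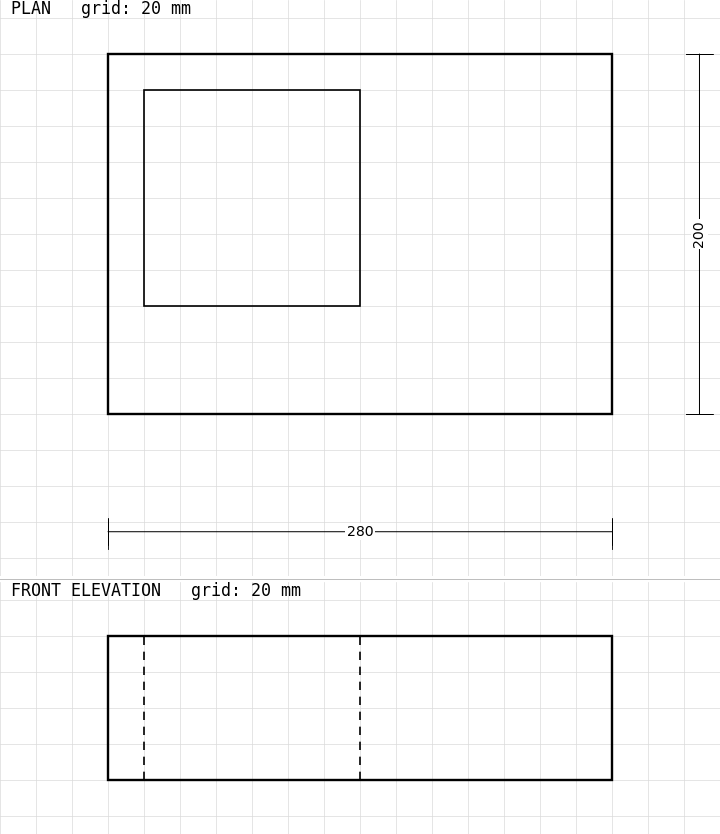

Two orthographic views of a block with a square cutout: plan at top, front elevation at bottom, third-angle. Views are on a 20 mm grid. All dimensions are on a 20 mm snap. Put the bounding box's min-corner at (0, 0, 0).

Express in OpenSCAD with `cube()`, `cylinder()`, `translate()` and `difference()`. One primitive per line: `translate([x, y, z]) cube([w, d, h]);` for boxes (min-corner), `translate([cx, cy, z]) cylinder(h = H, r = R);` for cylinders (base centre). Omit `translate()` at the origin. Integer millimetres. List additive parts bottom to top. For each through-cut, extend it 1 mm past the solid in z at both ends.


difference() {
  cube([280, 200, 80]);
  translate([20, 60, -1]) cube([120, 120, 82]);
}


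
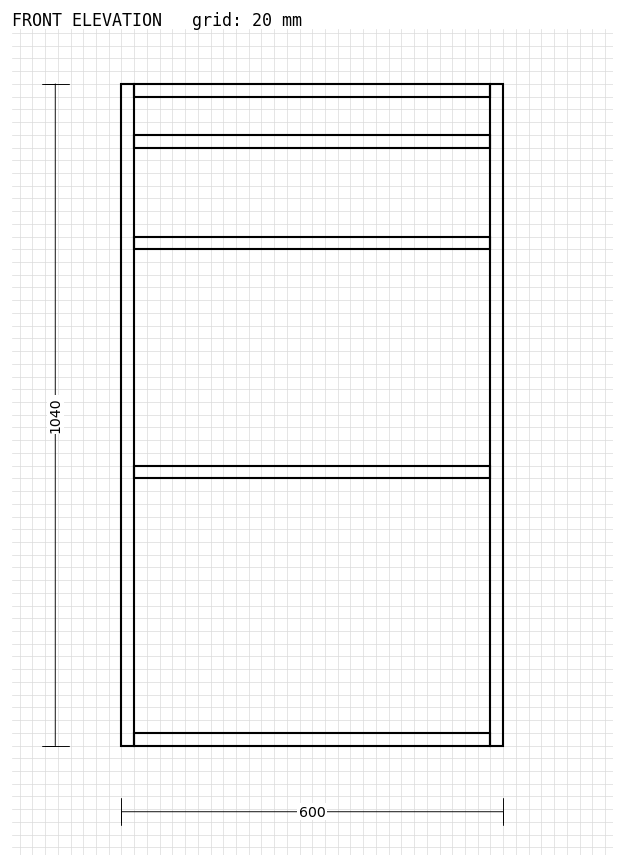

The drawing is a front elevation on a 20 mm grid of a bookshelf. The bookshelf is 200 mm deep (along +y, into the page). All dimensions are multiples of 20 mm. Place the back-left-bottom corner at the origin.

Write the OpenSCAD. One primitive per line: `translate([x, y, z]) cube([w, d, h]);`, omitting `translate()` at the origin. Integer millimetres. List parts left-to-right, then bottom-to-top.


cube([20, 200, 1040]);
translate([20, 0, 0]) cube([560, 200, 20]);
translate([20, 0, 420]) cube([560, 200, 20]);
translate([20, 0, 780]) cube([560, 200, 20]);
translate([20, 0, 940]) cube([560, 200, 20]);
translate([20, 0, 1020]) cube([560, 200, 20]);
translate([580, 0, 0]) cube([20, 200, 1040]);


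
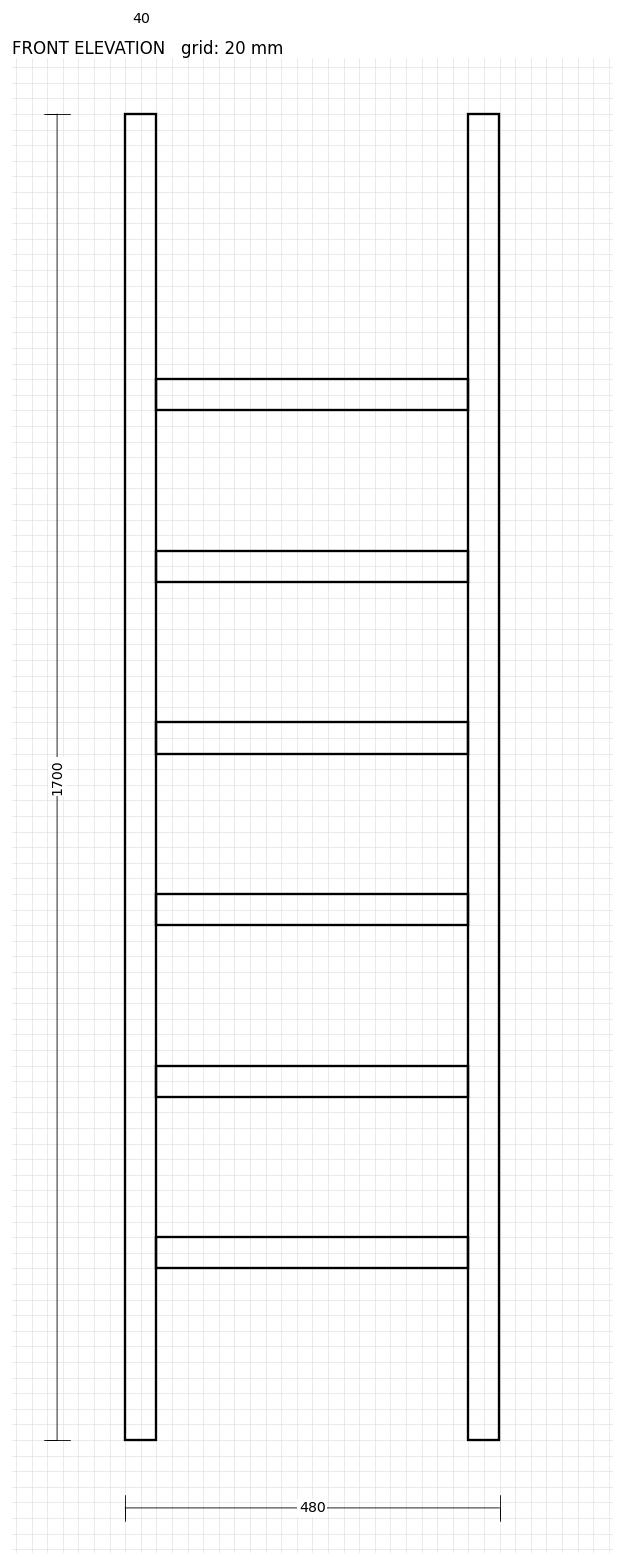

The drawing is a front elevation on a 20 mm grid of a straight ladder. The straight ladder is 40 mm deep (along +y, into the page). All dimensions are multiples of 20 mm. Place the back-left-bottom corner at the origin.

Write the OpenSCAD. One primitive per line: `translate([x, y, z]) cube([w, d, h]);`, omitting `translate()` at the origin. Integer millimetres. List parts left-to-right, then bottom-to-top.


cube([40, 40, 1700]);
translate([40, 0, 220]) cube([400, 40, 40]);
translate([40, 0, 440]) cube([400, 40, 40]);
translate([40, 0, 660]) cube([400, 40, 40]);
translate([40, 0, 880]) cube([400, 40, 40]);
translate([40, 0, 1100]) cube([400, 40, 40]);
translate([40, 0, 1320]) cube([400, 40, 40]);
translate([440, 0, 0]) cube([40, 40, 1700]);
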